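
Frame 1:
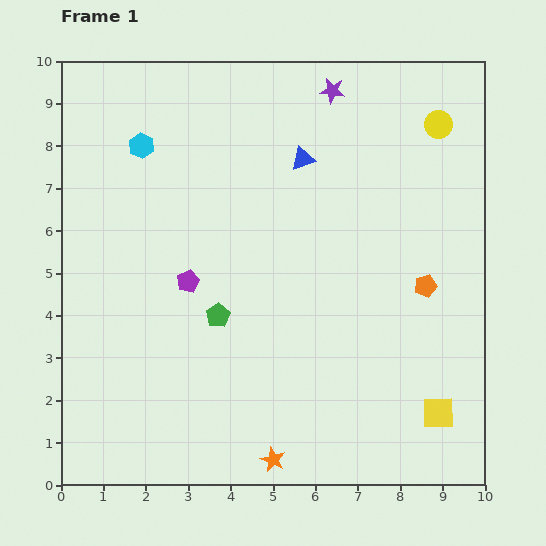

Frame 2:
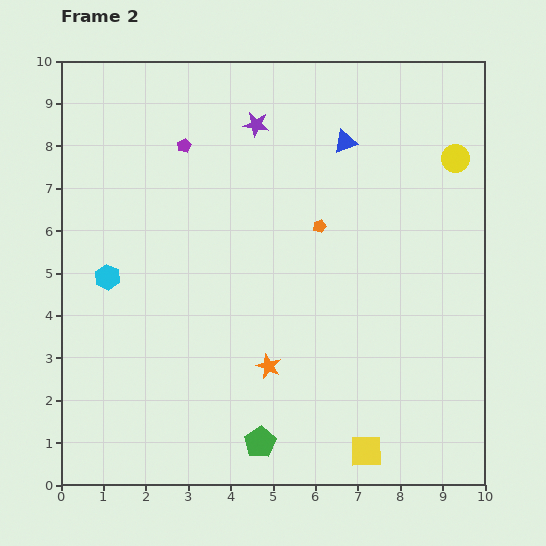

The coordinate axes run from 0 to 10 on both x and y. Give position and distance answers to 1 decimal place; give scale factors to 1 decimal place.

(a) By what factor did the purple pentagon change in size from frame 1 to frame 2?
0.6×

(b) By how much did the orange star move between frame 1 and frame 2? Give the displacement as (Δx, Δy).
(-0.1, 2.2)

The orange star was at (5.0, 0.6) in frame 1 and (4.9, 2.8) in frame 2.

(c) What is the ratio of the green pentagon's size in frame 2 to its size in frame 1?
1.3×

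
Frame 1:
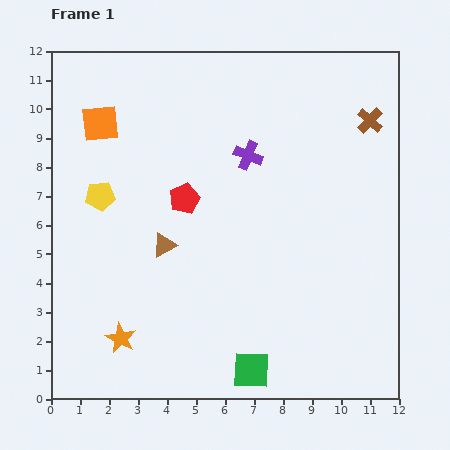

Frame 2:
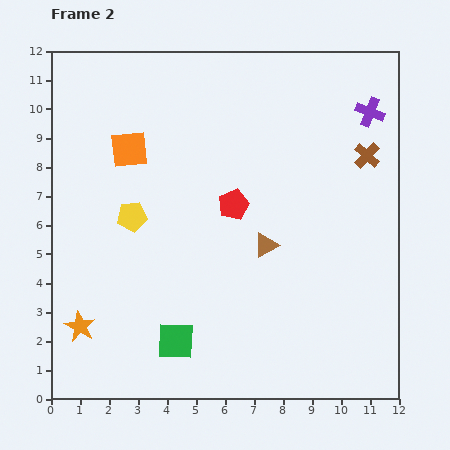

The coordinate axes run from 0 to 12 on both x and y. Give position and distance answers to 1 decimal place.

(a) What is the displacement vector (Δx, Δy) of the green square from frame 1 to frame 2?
(-2.6, 1.0)

The green square was at (6.9, 1.0) in frame 1 and (4.3, 2.0) in frame 2.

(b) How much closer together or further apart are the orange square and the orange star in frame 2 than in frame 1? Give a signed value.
-1.1

Distance in frame 1: 7.4. Distance in frame 2: 6.3.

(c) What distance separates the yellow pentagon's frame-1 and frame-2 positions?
1.3

The yellow pentagon moved from (1.7, 7.0) to (2.8, 6.3), a distance of √(1.1² + 0.7²) ≈ 1.3.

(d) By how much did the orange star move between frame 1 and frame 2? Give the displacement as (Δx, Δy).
(-1.4, 0.4)

The orange star was at (2.4, 2.1) in frame 1 and (1.0, 2.5) in frame 2.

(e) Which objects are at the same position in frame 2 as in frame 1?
none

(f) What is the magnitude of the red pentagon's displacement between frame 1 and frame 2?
1.7

The red pentagon moved from (4.6, 6.9) to (6.3, 6.7), a distance of √(1.7² + 0.2²) ≈ 1.7.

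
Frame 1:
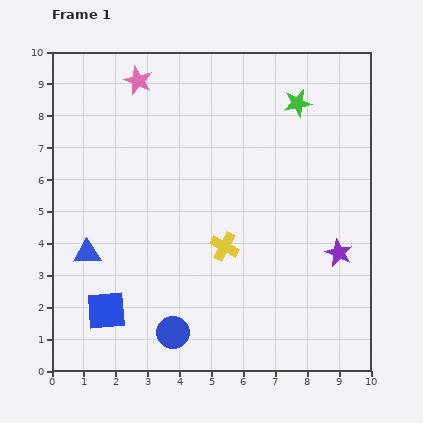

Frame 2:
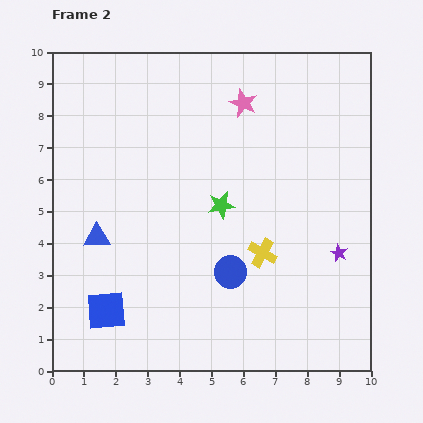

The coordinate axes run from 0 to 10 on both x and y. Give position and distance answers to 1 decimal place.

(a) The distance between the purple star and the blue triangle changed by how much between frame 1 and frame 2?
-0.3

Distance in frame 1: 7.9. Distance in frame 2: 7.6.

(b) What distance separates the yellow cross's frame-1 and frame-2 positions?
1.2

The yellow cross moved from (5.4, 3.9) to (6.6, 3.7), a distance of √(1.2² + 0.2²) ≈ 1.2.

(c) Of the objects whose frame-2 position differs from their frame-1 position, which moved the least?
the blue triangle

(moved 0.6)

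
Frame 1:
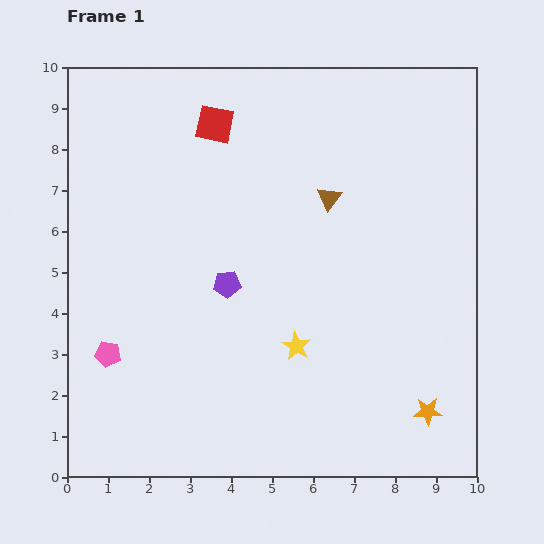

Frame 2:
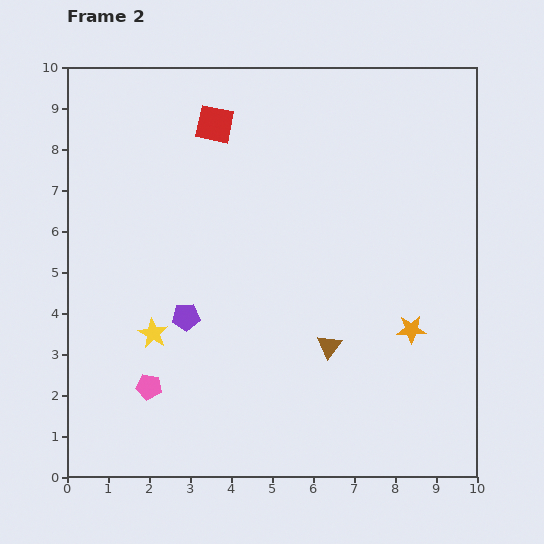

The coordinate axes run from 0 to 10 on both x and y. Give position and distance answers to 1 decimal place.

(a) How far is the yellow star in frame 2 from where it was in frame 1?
3.5

The yellow star moved from (5.6, 3.2) to (2.1, 3.5), a distance of √(3.5² + 0.3²) ≈ 3.5.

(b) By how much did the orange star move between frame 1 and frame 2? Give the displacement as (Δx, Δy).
(-0.4, 2.0)

The orange star was at (8.8, 1.6) in frame 1 and (8.4, 3.6) in frame 2.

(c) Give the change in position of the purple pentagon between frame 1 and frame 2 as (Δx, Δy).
(-1.0, -0.8)

The purple pentagon was at (3.9, 4.7) in frame 1 and (2.9, 3.9) in frame 2.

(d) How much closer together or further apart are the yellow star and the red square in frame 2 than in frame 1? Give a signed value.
-0.5

Distance in frame 1: 5.8. Distance in frame 2: 5.3.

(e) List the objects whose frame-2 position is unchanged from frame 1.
the red square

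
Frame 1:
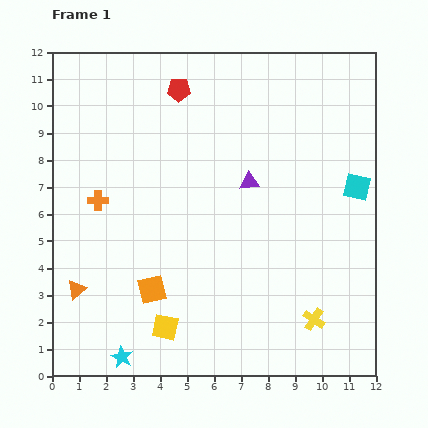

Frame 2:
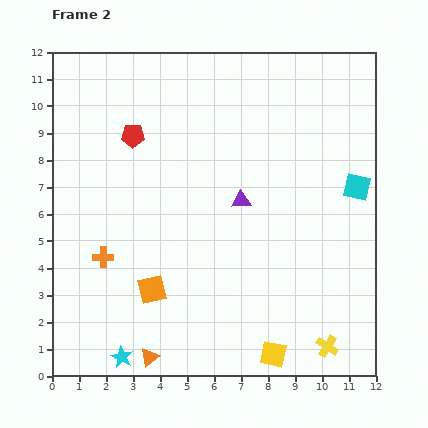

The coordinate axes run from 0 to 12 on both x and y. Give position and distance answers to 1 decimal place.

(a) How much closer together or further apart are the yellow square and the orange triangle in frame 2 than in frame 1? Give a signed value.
+1.0

Distance in frame 1: 3.6. Distance in frame 2: 4.6.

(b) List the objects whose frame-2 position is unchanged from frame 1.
the orange square, the cyan star, the cyan square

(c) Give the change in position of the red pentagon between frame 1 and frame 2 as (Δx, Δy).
(-1.7, -1.7)

The red pentagon was at (4.7, 10.6) in frame 1 and (3.0, 8.9) in frame 2.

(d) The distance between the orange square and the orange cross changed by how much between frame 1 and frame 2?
-1.7

Distance in frame 1: 3.9. Distance in frame 2: 2.2.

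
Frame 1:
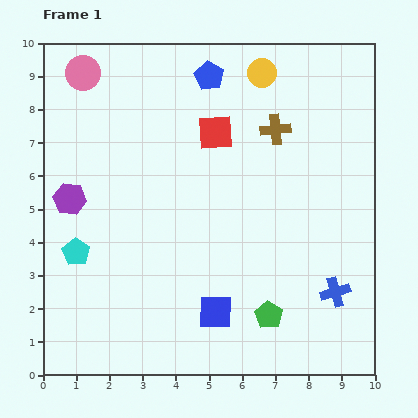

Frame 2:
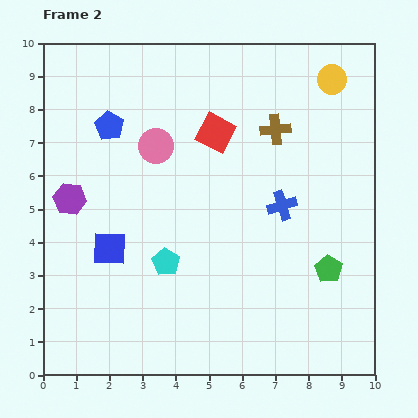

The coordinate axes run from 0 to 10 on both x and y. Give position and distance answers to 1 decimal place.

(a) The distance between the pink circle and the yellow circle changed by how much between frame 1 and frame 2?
+0.3

Distance in frame 1: 5.4. Distance in frame 2: 5.7.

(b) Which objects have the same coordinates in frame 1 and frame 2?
the brown cross, the purple hexagon, the red square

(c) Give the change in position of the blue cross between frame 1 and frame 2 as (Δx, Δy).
(-1.6, 2.6)

The blue cross was at (8.8, 2.5) in frame 1 and (7.2, 5.1) in frame 2.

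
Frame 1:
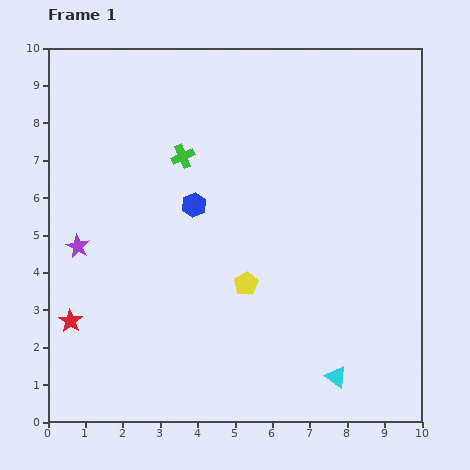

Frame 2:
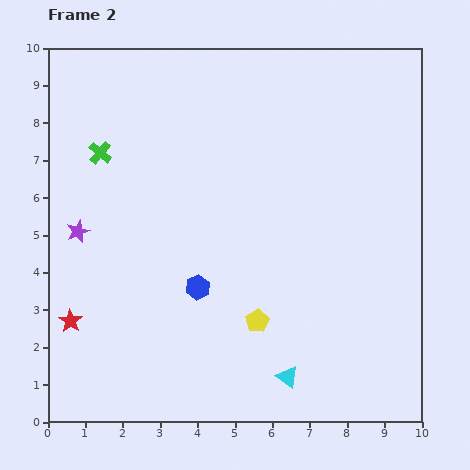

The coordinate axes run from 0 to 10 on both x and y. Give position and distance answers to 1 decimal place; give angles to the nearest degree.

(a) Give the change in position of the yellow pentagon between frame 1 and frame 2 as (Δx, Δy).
(0.3, -1.0)

The yellow pentagon was at (5.3, 3.7) in frame 1 and (5.6, 2.7) in frame 2.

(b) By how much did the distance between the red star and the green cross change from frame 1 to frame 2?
-0.7

Distance in frame 1: 5.3. Distance in frame 2: 4.6.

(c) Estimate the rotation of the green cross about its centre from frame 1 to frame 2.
27° counter-clockwise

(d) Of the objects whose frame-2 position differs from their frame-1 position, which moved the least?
the purple star

(moved 0.4)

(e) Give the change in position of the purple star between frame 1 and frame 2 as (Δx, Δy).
(0.0, 0.4)

The purple star was at (0.8, 4.7) in frame 1 and (0.8, 5.1) in frame 2.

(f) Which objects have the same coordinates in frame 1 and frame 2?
the red star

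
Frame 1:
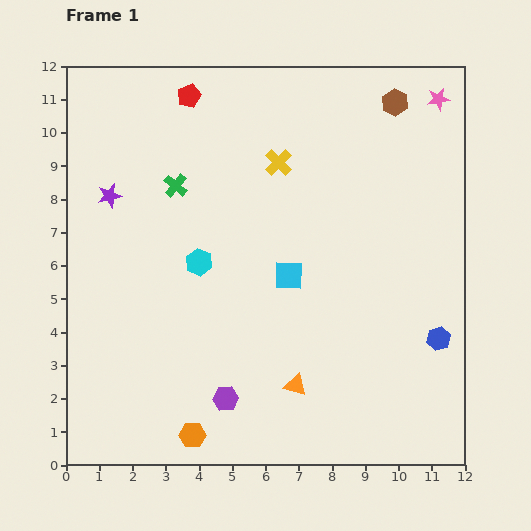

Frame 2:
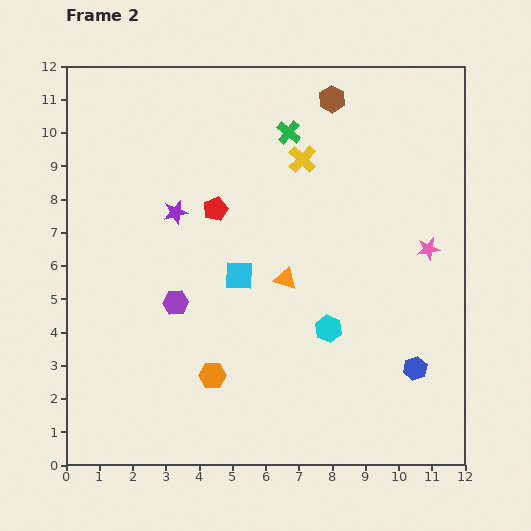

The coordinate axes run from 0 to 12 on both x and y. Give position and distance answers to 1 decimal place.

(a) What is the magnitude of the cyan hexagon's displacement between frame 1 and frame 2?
4.4

The cyan hexagon moved from (4.0, 6.1) to (7.9, 4.1), a distance of √(3.9² + 2.0²) ≈ 4.4.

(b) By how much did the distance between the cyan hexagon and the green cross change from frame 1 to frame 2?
+3.6

Distance in frame 1: 2.4. Distance in frame 2: 6.0.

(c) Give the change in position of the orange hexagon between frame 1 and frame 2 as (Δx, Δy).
(0.6, 1.8)

The orange hexagon was at (3.8, 0.9) in frame 1 and (4.4, 2.7) in frame 2.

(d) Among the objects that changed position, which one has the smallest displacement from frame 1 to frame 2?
the yellow cross

(moved 0.7)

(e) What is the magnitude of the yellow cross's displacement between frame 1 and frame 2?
0.7

The yellow cross moved from (6.4, 9.1) to (7.1, 9.2), a distance of √(0.7² + 0.1²) ≈ 0.7.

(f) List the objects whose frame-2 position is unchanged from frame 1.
none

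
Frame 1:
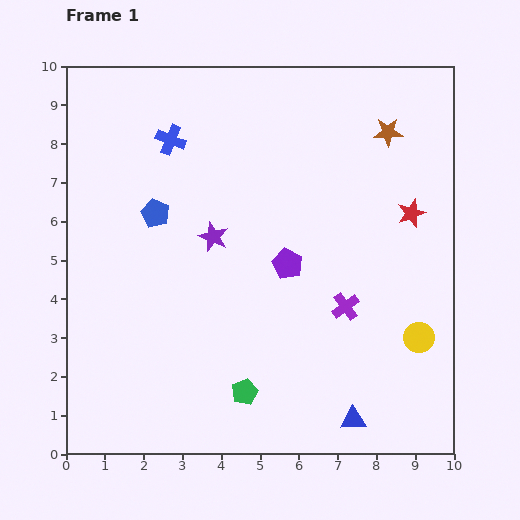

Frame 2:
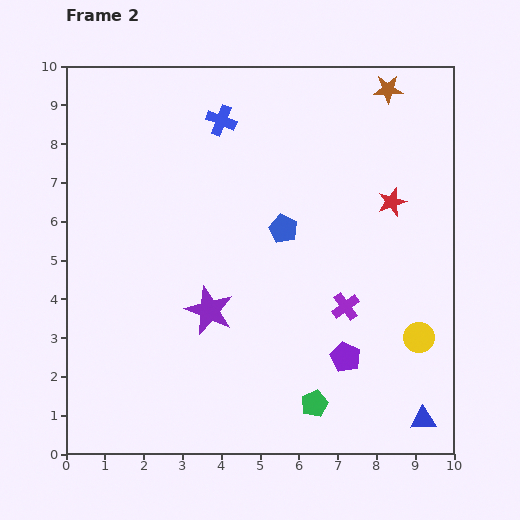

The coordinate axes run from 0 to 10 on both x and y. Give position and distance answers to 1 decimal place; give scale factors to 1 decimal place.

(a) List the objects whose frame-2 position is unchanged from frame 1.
the purple cross, the yellow circle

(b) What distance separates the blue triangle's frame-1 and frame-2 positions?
1.8

The blue triangle moved from (7.4, 0.9) to (9.2, 0.9), a distance of √(1.8² + 0.0²) ≈ 1.8.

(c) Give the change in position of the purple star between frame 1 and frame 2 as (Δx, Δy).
(-0.1, -1.9)

The purple star was at (3.8, 5.6) in frame 1 and (3.7, 3.7) in frame 2.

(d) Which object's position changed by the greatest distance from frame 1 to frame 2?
the blue pentagon

(moved 3.3; next 2.8)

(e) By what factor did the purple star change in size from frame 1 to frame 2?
1.6×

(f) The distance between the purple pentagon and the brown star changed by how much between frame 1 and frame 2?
+2.7

Distance in frame 1: 4.3. Distance in frame 2: 7.0.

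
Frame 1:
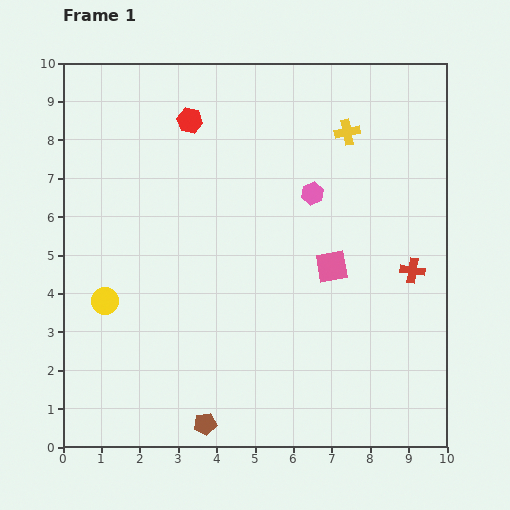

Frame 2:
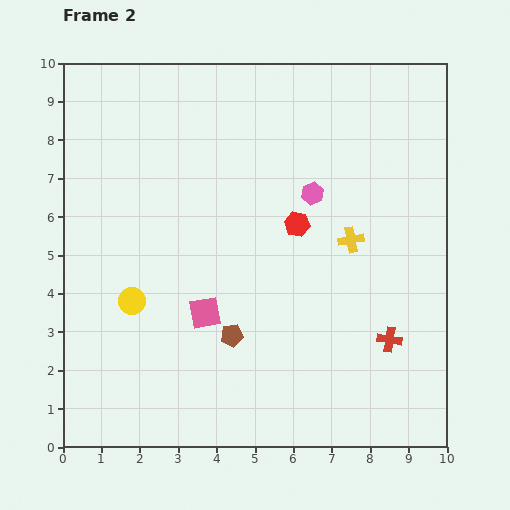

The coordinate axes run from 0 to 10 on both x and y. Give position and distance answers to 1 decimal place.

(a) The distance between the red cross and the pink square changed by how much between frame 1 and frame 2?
+2.8

Distance in frame 1: 2.1. Distance in frame 2: 4.9.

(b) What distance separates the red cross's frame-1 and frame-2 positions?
1.9

The red cross moved from (9.1, 4.6) to (8.5, 2.8), a distance of √(0.6² + 1.8²) ≈ 1.9.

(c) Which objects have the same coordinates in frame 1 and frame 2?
the pink hexagon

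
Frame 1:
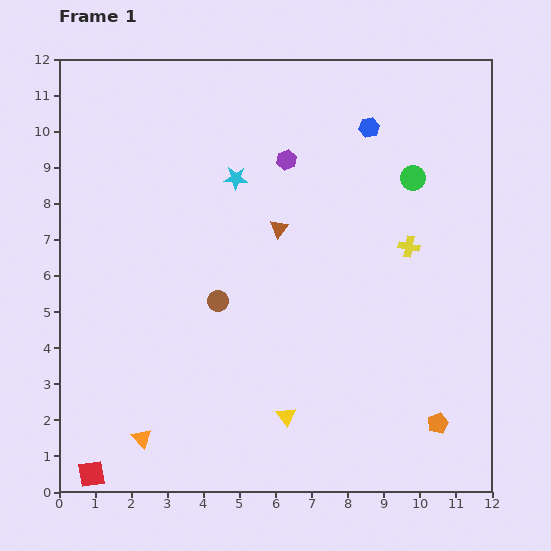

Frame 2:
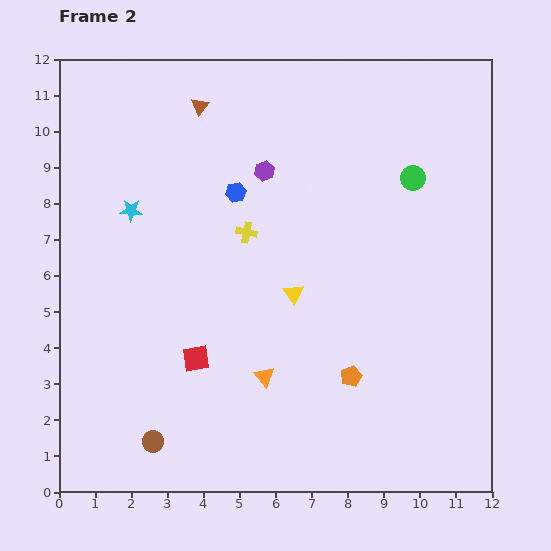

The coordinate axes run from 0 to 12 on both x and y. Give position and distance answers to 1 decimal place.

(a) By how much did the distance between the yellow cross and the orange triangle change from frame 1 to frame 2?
-5.1

Distance in frame 1: 9.1. Distance in frame 2: 4.0.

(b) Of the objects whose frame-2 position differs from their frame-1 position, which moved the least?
the purple hexagon

(moved 0.7)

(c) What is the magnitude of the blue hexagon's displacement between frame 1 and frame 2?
4.1

The blue hexagon moved from (8.6, 10.1) to (4.9, 8.3), a distance of √(3.7² + 1.8²) ≈ 4.1.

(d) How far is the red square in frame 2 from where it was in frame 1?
4.3

The red square moved from (0.9, 0.5) to (3.8, 3.7), a distance of √(2.9² + 3.2²) ≈ 4.3.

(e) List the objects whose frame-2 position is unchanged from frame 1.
the green circle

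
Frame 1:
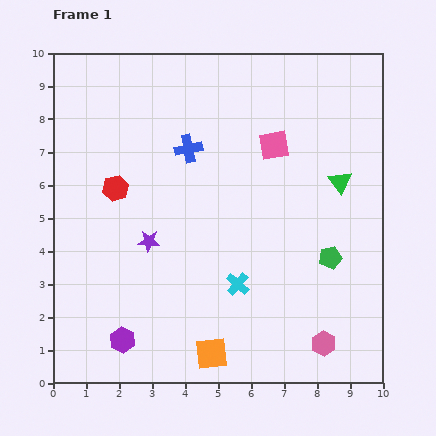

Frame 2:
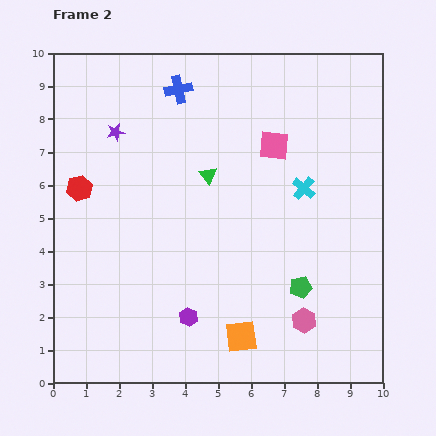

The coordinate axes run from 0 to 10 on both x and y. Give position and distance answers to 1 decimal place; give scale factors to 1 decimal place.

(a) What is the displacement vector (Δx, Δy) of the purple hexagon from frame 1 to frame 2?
(2.0, 0.7)

The purple hexagon was at (2.1, 1.3) in frame 1 and (4.1, 2.0) in frame 2.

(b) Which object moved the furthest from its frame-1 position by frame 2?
the green triangle

(moved 4.0; next 3.5)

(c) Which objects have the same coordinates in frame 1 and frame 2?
the pink square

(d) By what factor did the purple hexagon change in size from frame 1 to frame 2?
0.7×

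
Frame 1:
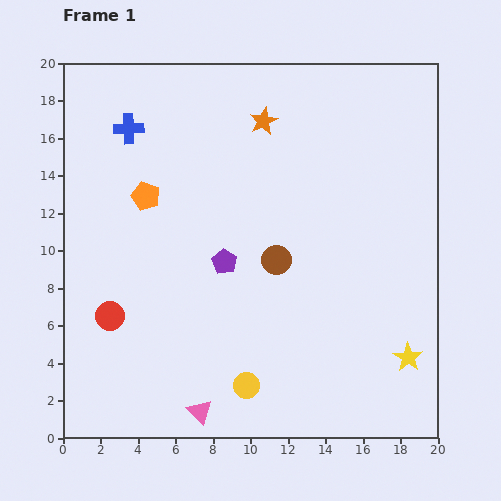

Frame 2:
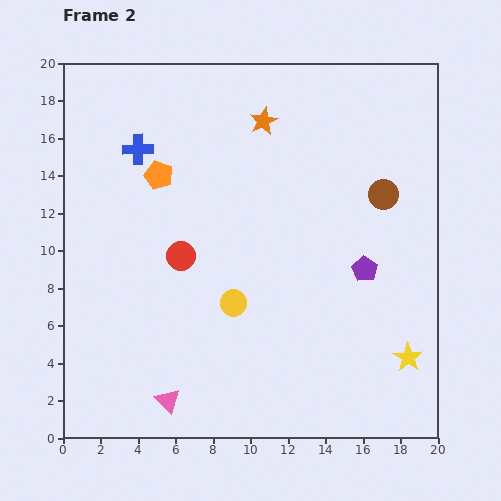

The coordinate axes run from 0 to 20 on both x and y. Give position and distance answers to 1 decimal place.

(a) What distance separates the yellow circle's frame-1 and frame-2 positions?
4.5

The yellow circle moved from (9.8, 2.8) to (9.1, 7.2), a distance of √(0.7² + 4.4²) ≈ 4.5.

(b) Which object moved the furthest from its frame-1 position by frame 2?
the purple pentagon

(moved 7.5; next 6.7)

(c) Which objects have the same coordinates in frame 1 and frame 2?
the orange star, the yellow star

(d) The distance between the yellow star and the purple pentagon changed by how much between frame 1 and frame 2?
-5.8

Distance in frame 1: 11.0. Distance in frame 2: 5.2.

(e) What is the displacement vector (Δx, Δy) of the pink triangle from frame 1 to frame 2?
(-1.7, 0.6)

The pink triangle was at (7.3, 1.4) in frame 1 and (5.6, 2.0) in frame 2.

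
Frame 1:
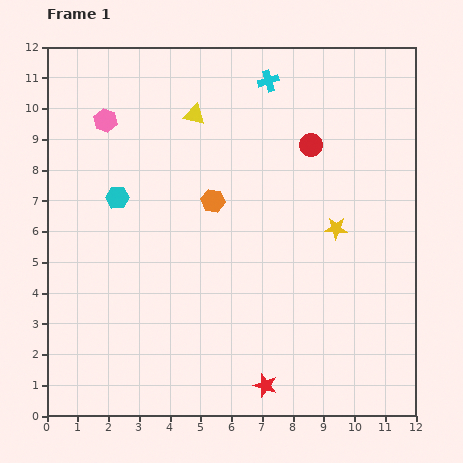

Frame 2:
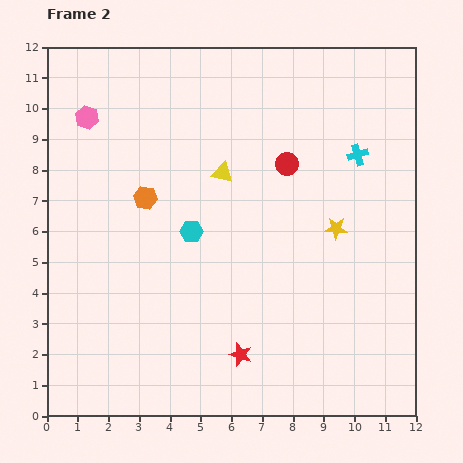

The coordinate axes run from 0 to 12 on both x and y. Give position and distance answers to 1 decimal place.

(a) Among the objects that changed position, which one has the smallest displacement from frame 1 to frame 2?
the pink hexagon

(moved 0.6)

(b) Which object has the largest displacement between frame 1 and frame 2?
the cyan cross

(moved 3.8; next 2.6)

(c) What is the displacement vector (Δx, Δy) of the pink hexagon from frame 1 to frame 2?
(-0.6, 0.1)

The pink hexagon was at (1.9, 9.6) in frame 1 and (1.3, 9.7) in frame 2.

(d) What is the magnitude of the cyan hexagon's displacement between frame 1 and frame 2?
2.6

The cyan hexagon moved from (2.3, 7.1) to (4.7, 6.0), a distance of √(2.4² + 1.1²) ≈ 2.6.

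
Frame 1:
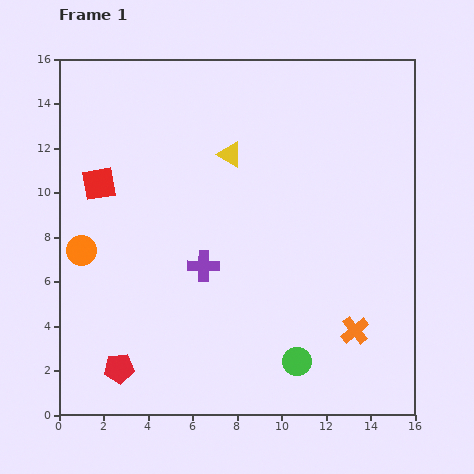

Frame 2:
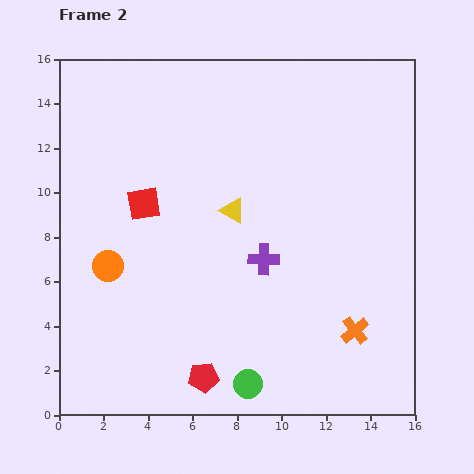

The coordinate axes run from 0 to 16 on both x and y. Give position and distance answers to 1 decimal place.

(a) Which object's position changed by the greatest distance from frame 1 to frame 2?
the red pentagon

(moved 3.8; next 2.7)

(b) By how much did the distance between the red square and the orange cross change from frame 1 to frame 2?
-2.2

Distance in frame 1: 13.3. Distance in frame 2: 11.1.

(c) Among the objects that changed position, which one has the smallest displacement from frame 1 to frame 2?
the orange circle

(moved 1.4)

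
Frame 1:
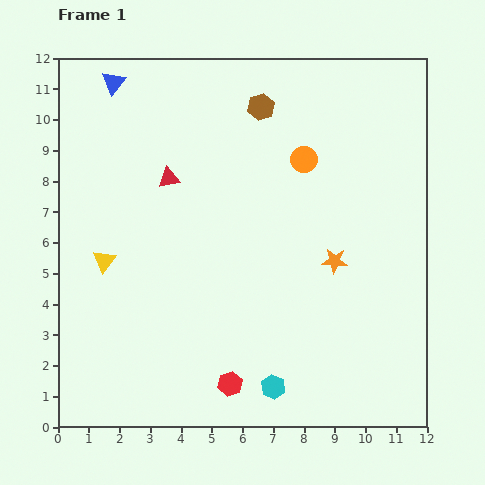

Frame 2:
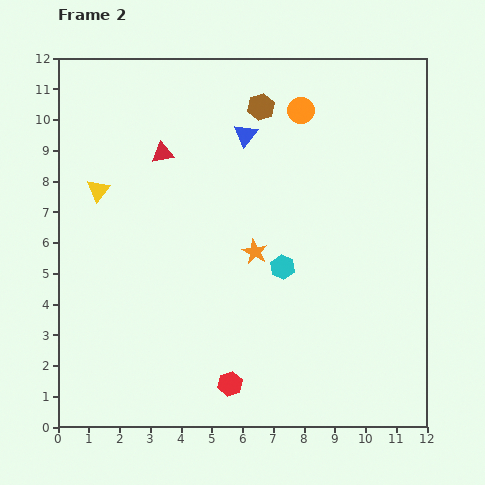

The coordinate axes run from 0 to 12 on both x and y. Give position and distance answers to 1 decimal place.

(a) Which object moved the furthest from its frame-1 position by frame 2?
the blue triangle

(moved 4.6; next 3.9)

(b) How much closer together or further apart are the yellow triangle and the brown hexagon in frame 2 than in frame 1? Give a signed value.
-1.2

Distance in frame 1: 7.1. Distance in frame 2: 5.9.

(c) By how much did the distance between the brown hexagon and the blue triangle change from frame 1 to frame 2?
-3.9

Distance in frame 1: 4.9. Distance in frame 2: 1.0.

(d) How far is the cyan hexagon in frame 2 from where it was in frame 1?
3.9

The cyan hexagon moved from (7.0, 1.3) to (7.3, 5.2), a distance of √(0.3² + 3.9²) ≈ 3.9.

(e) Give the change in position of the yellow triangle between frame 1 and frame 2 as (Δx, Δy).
(-0.2, 2.3)

The yellow triangle was at (1.5, 5.4) in frame 1 and (1.3, 7.7) in frame 2.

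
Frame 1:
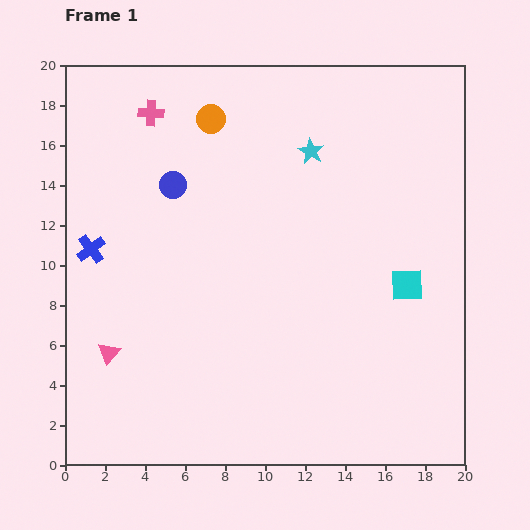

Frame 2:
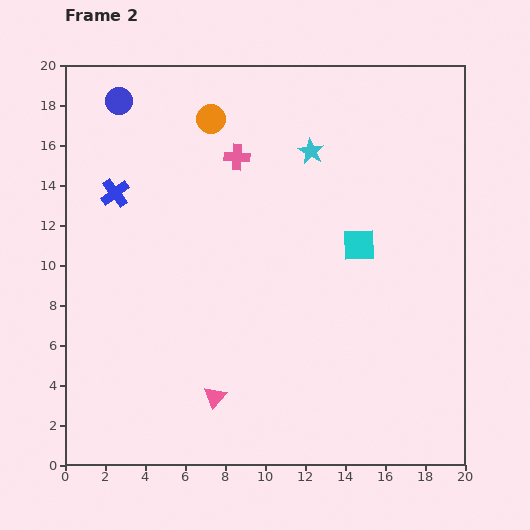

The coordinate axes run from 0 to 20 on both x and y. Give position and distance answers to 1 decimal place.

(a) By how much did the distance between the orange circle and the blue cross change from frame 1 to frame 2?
-2.7

Distance in frame 1: 8.8. Distance in frame 2: 6.1.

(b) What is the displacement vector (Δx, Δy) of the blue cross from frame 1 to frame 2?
(1.2, 2.8)

The blue cross was at (1.3, 10.8) in frame 1 and (2.5, 13.6) in frame 2.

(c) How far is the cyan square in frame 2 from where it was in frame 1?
3.1

The cyan square moved from (17.1, 9.0) to (14.7, 11.0), a distance of √(2.4² + 2.0²) ≈ 3.1.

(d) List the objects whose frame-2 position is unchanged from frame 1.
the orange circle, the cyan star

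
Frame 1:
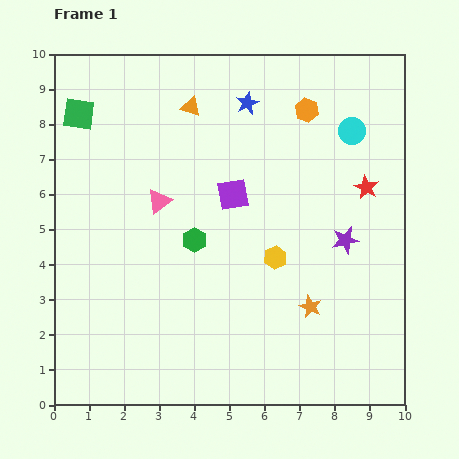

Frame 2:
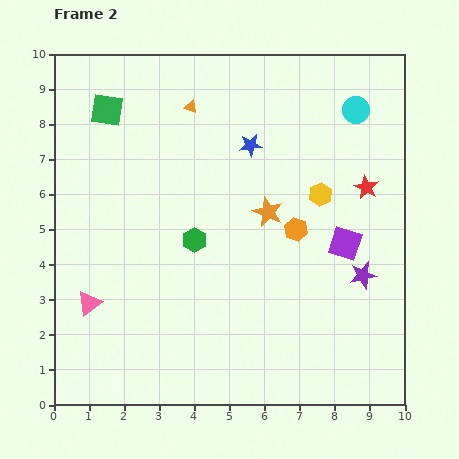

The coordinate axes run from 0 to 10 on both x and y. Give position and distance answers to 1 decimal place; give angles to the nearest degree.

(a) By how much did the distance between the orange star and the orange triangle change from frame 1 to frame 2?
-2.9

Distance in frame 1: 6.6. Distance in frame 2: 3.7.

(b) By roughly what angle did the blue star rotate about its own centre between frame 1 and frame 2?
19° clockwise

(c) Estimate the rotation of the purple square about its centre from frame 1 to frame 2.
27° clockwise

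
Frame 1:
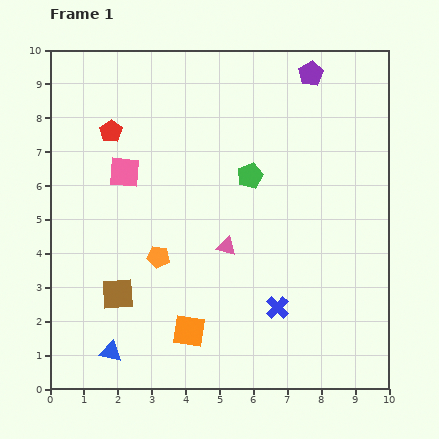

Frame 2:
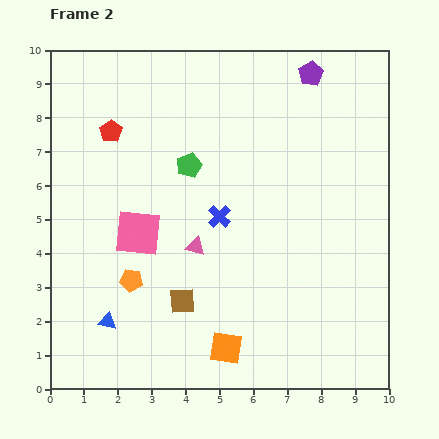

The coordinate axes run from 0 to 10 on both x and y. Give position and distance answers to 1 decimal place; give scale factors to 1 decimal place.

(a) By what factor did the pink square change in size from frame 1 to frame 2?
1.5×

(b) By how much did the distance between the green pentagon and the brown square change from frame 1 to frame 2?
-1.2

Distance in frame 1: 5.2. Distance in frame 2: 4.0.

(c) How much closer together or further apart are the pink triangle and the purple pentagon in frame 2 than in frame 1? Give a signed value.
+0.4

Distance in frame 1: 5.7. Distance in frame 2: 6.1.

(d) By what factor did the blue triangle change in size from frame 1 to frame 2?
0.8×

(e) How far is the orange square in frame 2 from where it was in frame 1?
1.2

The orange square moved from (4.1, 1.7) to (5.2, 1.2), a distance of √(1.1² + 0.5²) ≈ 1.2.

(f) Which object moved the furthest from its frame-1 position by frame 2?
the blue cross

(moved 3.2; next 1.9)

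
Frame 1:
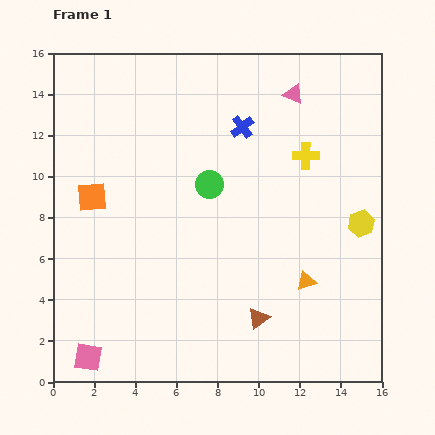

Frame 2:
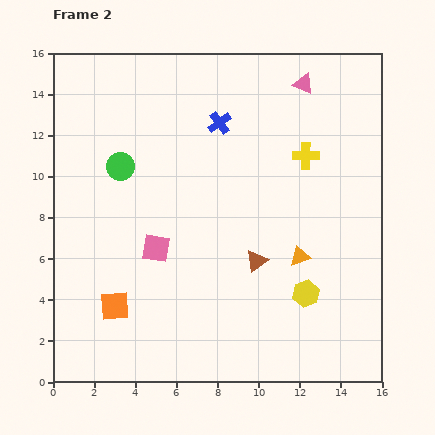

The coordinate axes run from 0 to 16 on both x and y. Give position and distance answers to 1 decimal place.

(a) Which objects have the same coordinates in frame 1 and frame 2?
the yellow cross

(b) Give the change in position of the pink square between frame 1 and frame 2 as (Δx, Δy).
(3.3, 5.3)

The pink square was at (1.7, 1.2) in frame 1 and (5.0, 6.5) in frame 2.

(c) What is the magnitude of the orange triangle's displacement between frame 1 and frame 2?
1.2

The orange triangle moved from (12.3, 4.9) to (12.0, 6.1), a distance of √(0.3² + 1.2²) ≈ 1.2.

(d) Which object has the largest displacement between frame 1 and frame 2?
the pink square

(moved 6.2; next 5.4)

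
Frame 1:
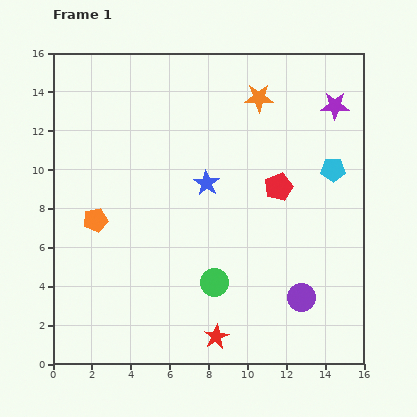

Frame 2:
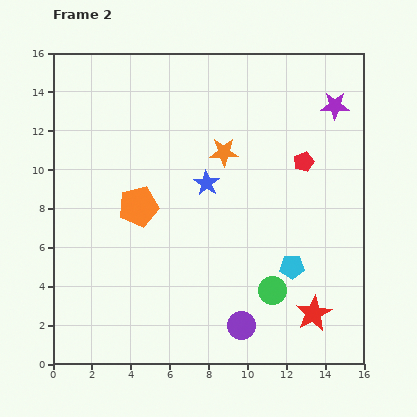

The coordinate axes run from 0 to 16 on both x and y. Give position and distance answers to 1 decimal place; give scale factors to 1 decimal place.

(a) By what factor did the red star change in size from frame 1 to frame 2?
1.5×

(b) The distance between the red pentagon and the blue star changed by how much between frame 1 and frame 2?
+1.4

Distance in frame 1: 3.7. Distance in frame 2: 5.1.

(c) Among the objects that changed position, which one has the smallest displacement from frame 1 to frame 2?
the red pentagon

(moved 1.8)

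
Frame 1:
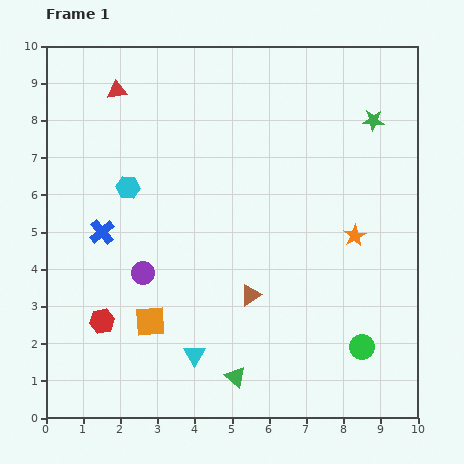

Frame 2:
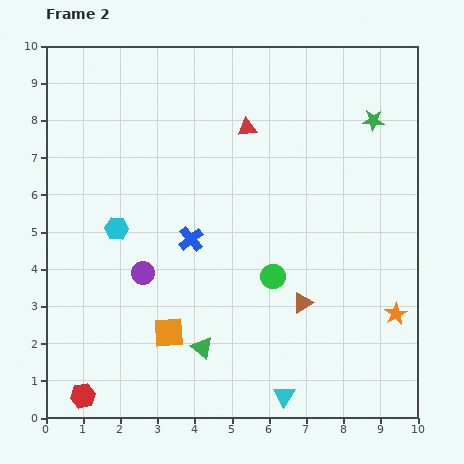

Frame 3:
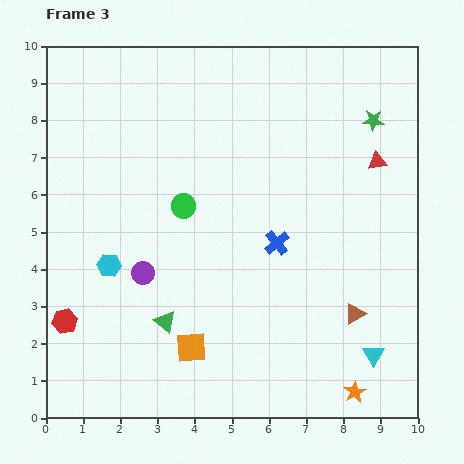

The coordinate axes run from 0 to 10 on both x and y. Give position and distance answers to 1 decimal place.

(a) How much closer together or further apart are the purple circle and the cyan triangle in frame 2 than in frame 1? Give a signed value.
+2.4

Distance in frame 1: 2.6. Distance in frame 2: 5.0.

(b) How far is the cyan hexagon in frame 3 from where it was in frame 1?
2.2

The cyan hexagon moved from (2.2, 6.2) to (1.7, 4.1), a distance of √(0.5² + 2.1²) ≈ 2.2.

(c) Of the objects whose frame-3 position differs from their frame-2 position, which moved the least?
the orange square

(moved 0.7)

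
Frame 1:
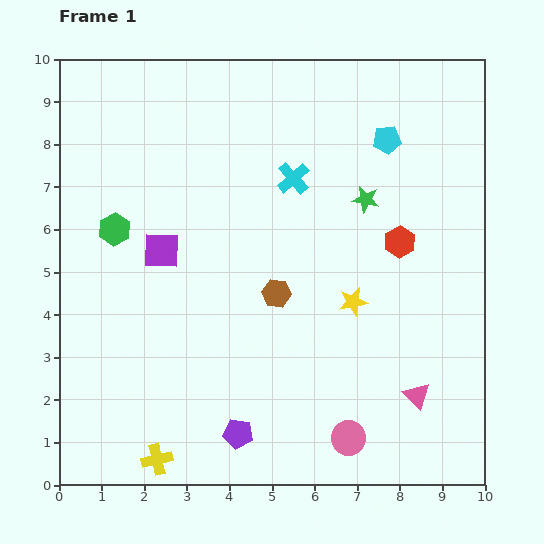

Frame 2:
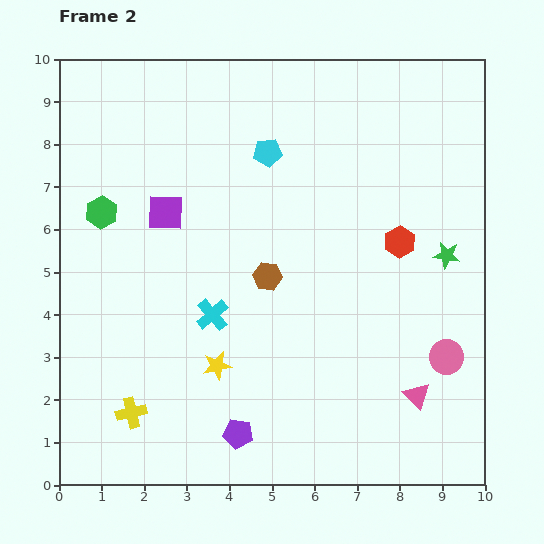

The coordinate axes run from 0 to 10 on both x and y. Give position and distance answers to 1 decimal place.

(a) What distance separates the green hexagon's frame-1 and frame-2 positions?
0.5

The green hexagon moved from (1.3, 6.0) to (1.0, 6.4), a distance of √(0.3² + 0.4²) ≈ 0.5.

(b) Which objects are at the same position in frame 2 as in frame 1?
the pink triangle, the red hexagon, the purple pentagon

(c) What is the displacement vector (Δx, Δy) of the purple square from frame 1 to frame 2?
(0.1, 0.9)

The purple square was at (2.4, 5.5) in frame 1 and (2.5, 6.4) in frame 2.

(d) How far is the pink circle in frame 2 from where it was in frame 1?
3.0

The pink circle moved from (6.8, 1.1) to (9.1, 3.0), a distance of √(2.3² + 1.9²) ≈ 3.0.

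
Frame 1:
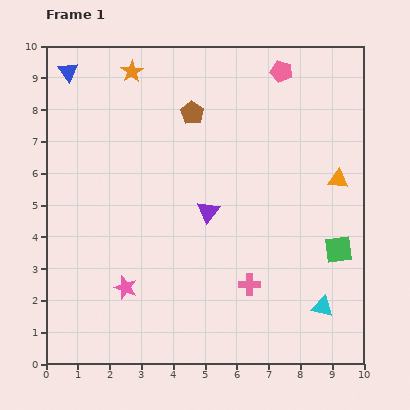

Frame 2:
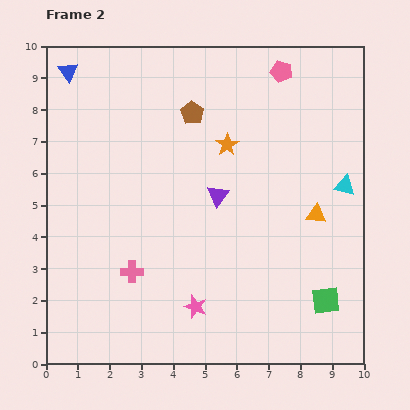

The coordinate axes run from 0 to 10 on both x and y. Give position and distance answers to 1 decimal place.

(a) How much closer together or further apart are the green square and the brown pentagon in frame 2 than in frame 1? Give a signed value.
+0.9

Distance in frame 1: 6.3. Distance in frame 2: 7.2.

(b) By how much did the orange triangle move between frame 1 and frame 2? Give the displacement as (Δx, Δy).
(-0.7, -1.1)

The orange triangle was at (9.2, 5.8) in frame 1 and (8.5, 4.7) in frame 2.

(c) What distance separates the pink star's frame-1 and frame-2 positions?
2.3

The pink star moved from (2.5, 2.4) to (4.7, 1.8), a distance of √(2.2² + 0.6²) ≈ 2.3.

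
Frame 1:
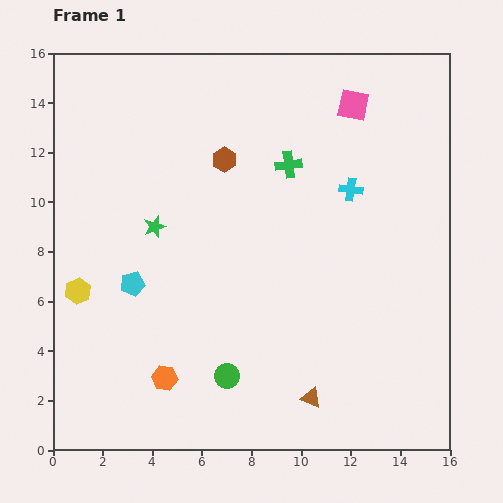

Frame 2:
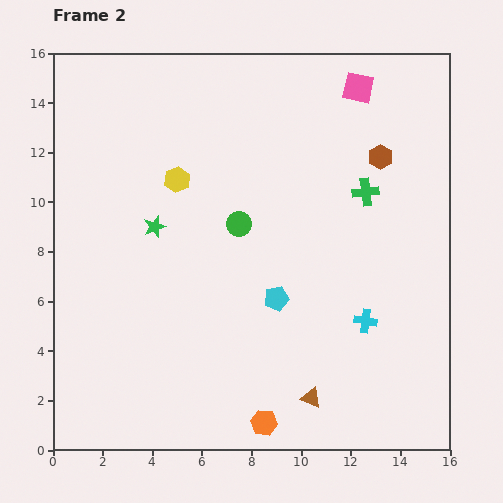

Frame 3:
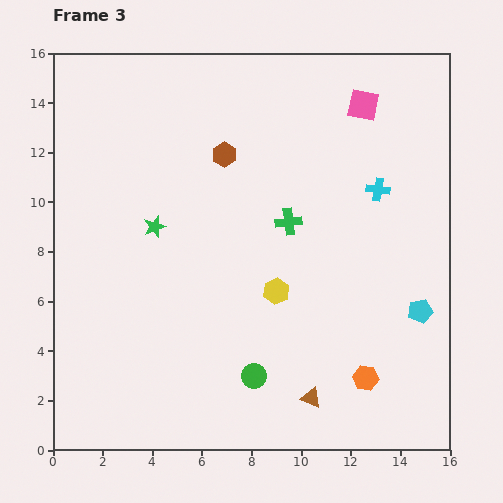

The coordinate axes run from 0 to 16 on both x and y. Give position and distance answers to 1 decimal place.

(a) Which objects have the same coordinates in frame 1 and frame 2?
the brown triangle, the green star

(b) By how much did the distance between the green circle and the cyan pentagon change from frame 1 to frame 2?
-1.9

Distance in frame 1: 5.3. Distance in frame 2: 3.4.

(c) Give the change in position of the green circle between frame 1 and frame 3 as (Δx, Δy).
(1.1, 0.0)

The green circle was at (7.0, 3.0) in frame 1 and (8.1, 3.0) in frame 3.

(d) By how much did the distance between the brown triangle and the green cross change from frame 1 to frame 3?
-2.2

Distance in frame 1: 9.4. Distance in frame 3: 7.2.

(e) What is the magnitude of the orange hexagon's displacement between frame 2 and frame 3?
4.5

The orange hexagon moved from (8.5, 1.1) to (12.6, 2.9), a distance of √(4.1² + 1.8²) ≈ 4.5.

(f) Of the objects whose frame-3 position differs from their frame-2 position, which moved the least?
the pink square

(moved 0.7)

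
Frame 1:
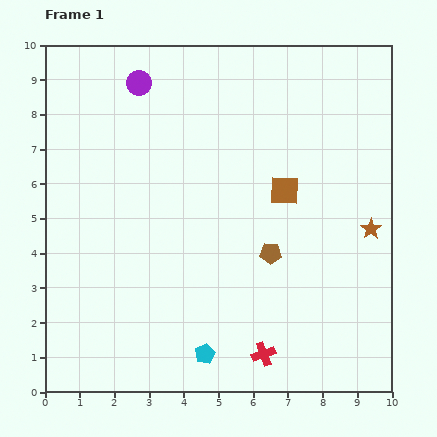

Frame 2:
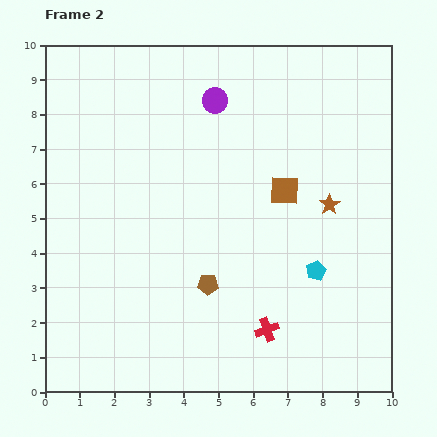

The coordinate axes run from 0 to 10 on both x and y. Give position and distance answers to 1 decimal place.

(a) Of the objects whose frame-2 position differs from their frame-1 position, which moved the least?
the red cross

(moved 0.7)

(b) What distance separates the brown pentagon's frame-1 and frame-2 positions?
2.0

The brown pentagon moved from (6.5, 4.0) to (4.7, 3.1), a distance of √(1.8² + 0.9²) ≈ 2.0.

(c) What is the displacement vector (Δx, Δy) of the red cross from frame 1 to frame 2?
(0.1, 0.7)

The red cross was at (6.3, 1.1) in frame 1 and (6.4, 1.8) in frame 2.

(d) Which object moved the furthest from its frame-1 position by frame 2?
the cyan pentagon

(moved 4.0; next 2.3)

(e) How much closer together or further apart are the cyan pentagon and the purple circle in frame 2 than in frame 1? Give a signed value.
-2.3

Distance in frame 1: 8.0. Distance in frame 2: 5.7.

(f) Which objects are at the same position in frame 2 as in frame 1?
the brown square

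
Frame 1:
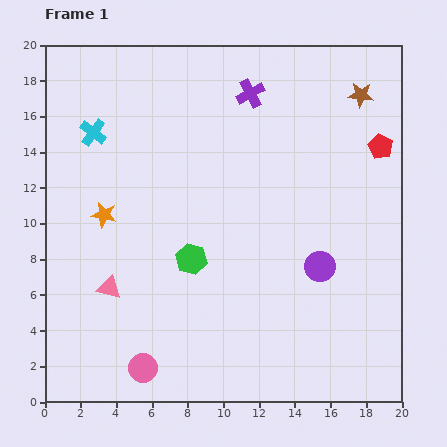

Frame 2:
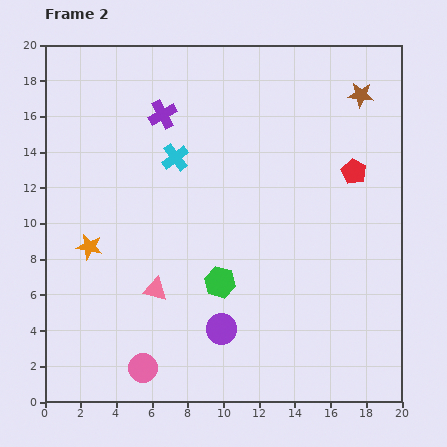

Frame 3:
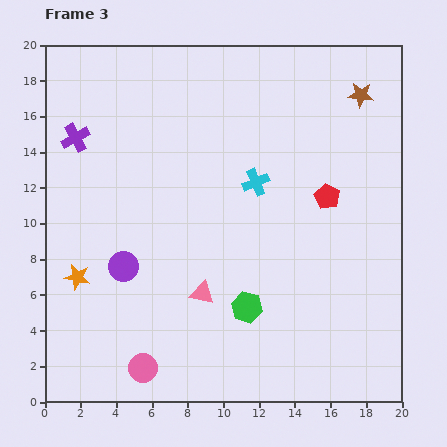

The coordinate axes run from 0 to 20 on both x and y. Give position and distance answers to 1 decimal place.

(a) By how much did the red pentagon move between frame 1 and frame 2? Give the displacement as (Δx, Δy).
(-1.5, -1.4)

The red pentagon was at (18.8, 14.3) in frame 1 and (17.3, 12.9) in frame 2.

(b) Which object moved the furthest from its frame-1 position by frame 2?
the purple circle

(moved 6.5; next 5.0)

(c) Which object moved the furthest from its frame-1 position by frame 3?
the purple circle

(moved 11.0; next 10.1)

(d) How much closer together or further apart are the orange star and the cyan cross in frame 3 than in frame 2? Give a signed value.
+4.4

Distance in frame 2: 6.9. Distance in frame 3: 11.3.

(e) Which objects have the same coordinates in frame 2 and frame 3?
the brown star, the pink circle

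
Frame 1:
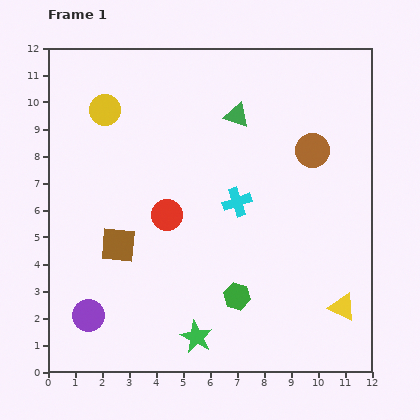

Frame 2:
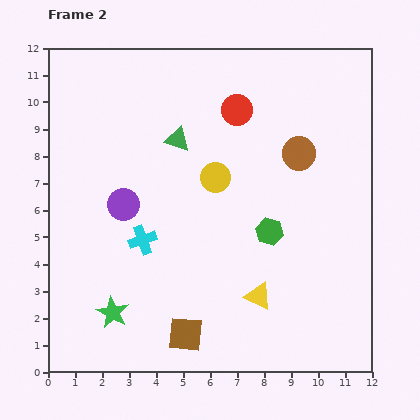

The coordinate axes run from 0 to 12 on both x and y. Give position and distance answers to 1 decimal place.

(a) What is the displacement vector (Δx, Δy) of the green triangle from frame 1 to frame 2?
(-2.2, -0.9)

The green triangle was at (7.0, 9.5) in frame 1 and (4.8, 8.6) in frame 2.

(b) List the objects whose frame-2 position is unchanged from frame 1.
none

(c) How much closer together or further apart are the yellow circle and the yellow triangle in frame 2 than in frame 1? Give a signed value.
-6.7

Distance in frame 1: 11.4. Distance in frame 2: 4.7.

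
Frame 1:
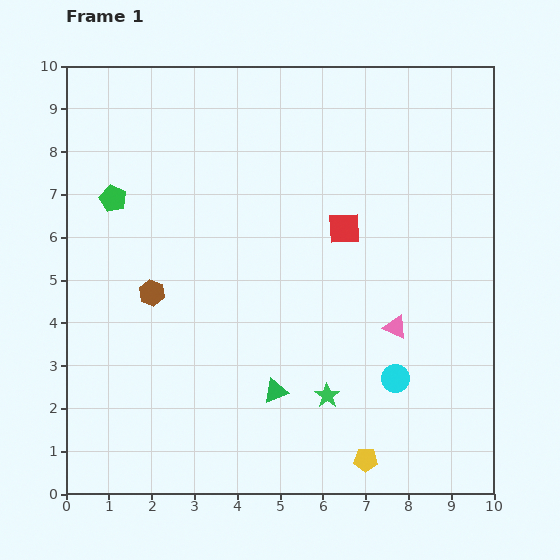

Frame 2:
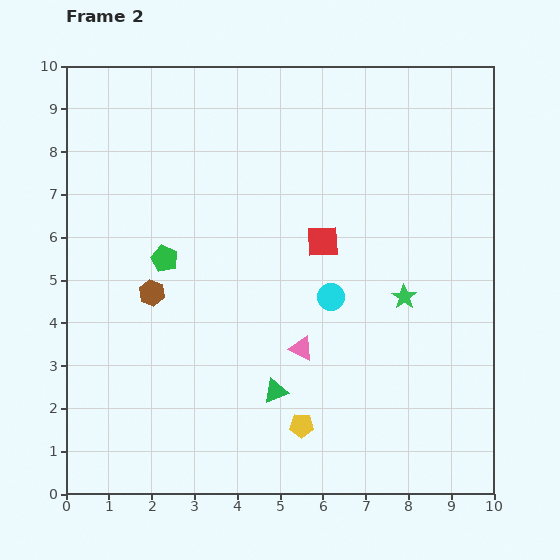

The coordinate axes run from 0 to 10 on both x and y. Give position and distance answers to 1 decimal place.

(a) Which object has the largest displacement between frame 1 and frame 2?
the green star

(moved 2.9; next 2.4)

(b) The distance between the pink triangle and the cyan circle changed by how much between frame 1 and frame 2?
+0.2

Distance in frame 1: 1.2. Distance in frame 2: 1.4.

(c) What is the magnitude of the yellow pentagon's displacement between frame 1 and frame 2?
1.7

The yellow pentagon moved from (7.0, 0.8) to (5.5, 1.6), a distance of √(1.5² + 0.8²) ≈ 1.7.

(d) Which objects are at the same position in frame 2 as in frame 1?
the brown hexagon, the green triangle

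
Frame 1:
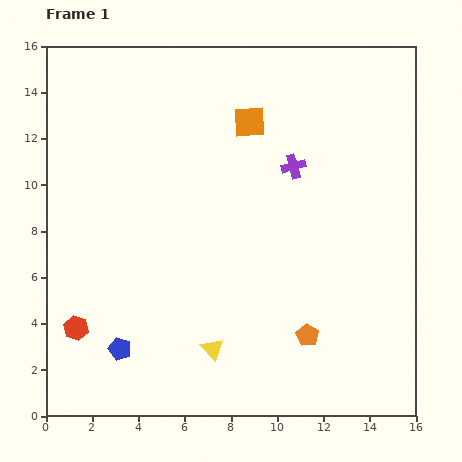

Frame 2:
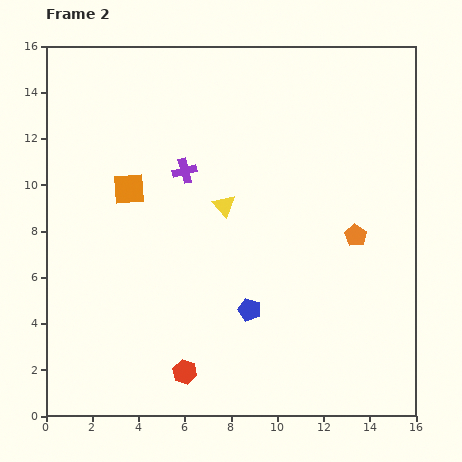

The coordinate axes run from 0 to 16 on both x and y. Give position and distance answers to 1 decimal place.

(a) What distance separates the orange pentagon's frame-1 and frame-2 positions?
4.8

The orange pentagon moved from (11.3, 3.5) to (13.4, 7.8), a distance of √(2.1² + 4.3²) ≈ 4.8.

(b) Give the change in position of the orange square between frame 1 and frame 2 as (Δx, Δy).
(-5.2, -2.9)

The orange square was at (8.8, 12.7) in frame 1 and (3.6, 9.8) in frame 2.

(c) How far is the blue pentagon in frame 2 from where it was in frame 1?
5.9

The blue pentagon moved from (3.2, 2.9) to (8.8, 4.6), a distance of √(5.6² + 1.7²) ≈ 5.9.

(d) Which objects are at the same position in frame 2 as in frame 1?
none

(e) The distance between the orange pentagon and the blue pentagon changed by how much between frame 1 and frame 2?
-2.5

Distance in frame 1: 8.1. Distance in frame 2: 5.6.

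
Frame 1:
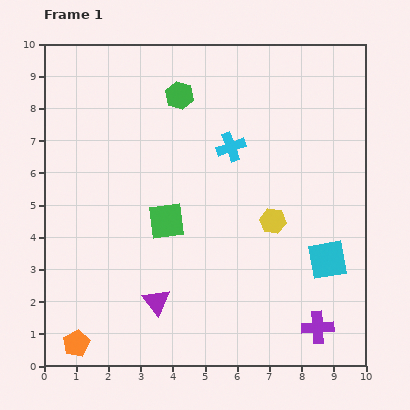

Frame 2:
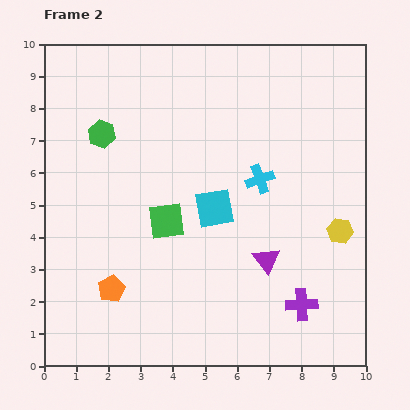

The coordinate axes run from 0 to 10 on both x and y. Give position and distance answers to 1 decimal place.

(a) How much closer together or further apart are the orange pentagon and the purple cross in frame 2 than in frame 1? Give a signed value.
-1.6

Distance in frame 1: 7.5. Distance in frame 2: 5.9.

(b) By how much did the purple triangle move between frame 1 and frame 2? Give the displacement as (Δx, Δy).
(3.4, 1.3)

The purple triangle was at (3.5, 2.0) in frame 1 and (6.9, 3.3) in frame 2.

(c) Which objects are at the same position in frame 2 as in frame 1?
the green square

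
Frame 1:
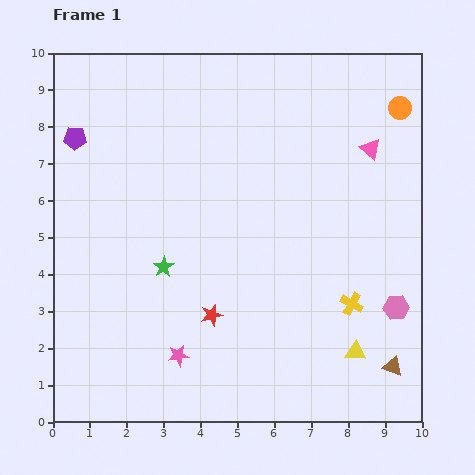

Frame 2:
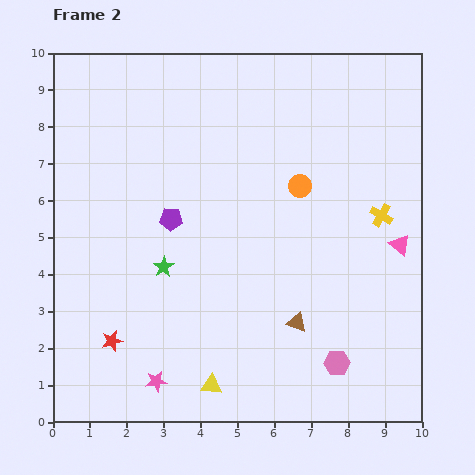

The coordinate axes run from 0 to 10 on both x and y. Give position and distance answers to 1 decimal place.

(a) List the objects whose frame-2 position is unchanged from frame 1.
the green star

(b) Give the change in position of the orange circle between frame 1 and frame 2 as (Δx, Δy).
(-2.7, -2.1)

The orange circle was at (9.4, 8.5) in frame 1 and (6.7, 6.4) in frame 2.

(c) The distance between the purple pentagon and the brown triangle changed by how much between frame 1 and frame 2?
-6.2

Distance in frame 1: 10.6. Distance in frame 2: 4.4.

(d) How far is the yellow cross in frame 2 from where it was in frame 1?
2.5

The yellow cross moved from (8.1, 3.2) to (8.9, 5.6), a distance of √(0.8² + 2.4²) ≈ 2.5.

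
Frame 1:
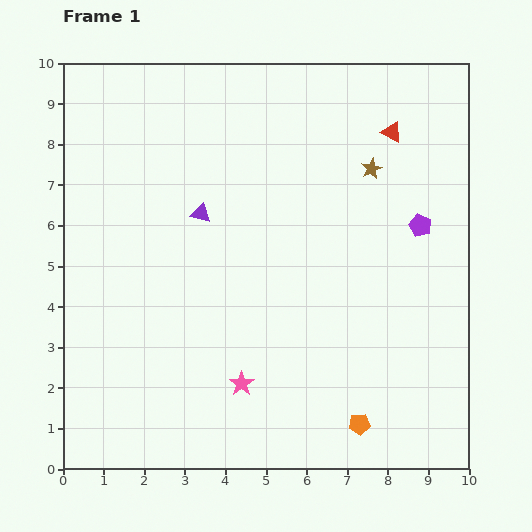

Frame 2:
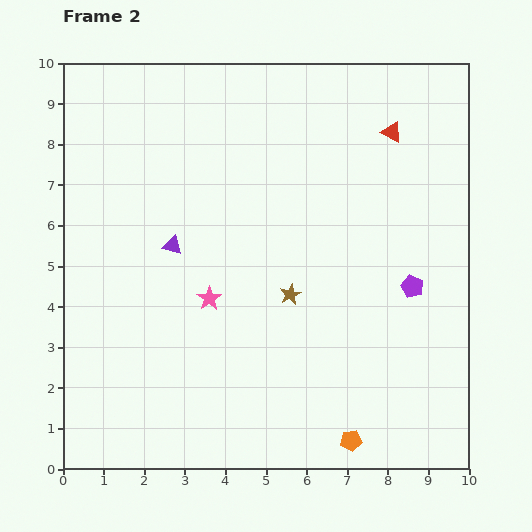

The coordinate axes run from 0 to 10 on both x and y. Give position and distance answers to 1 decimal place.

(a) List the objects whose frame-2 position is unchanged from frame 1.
the red triangle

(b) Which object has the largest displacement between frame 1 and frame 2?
the brown star

(moved 3.7; next 2.2)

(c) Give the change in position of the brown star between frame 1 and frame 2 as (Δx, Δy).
(-2.0, -3.1)

The brown star was at (7.6, 7.4) in frame 1 and (5.6, 4.3) in frame 2.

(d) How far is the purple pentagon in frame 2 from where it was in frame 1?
1.5

The purple pentagon moved from (8.8, 6.0) to (8.6, 4.5), a distance of √(0.2² + 1.5²) ≈ 1.5.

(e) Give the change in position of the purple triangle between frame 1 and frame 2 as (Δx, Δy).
(-0.7, -0.8)

The purple triangle was at (3.4, 6.3) in frame 1 and (2.7, 5.5) in frame 2.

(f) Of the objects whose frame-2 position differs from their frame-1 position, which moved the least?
the orange pentagon

(moved 0.4)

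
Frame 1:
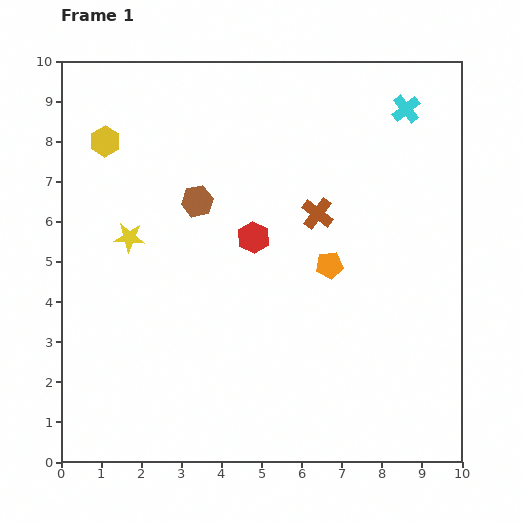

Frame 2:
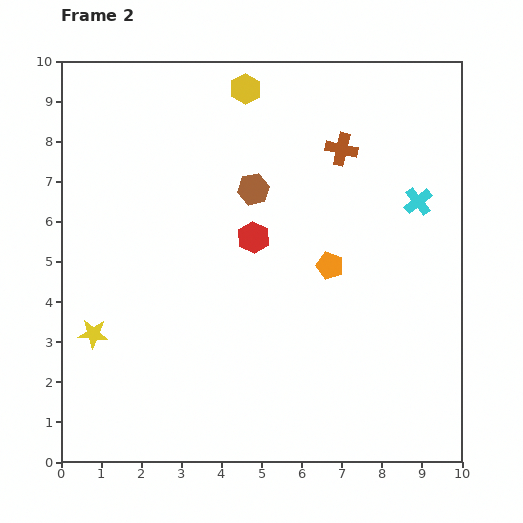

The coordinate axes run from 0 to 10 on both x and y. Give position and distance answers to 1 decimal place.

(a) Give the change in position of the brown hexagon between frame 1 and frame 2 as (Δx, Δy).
(1.4, 0.3)

The brown hexagon was at (3.4, 6.5) in frame 1 and (4.8, 6.8) in frame 2.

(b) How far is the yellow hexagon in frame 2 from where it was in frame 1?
3.7

The yellow hexagon moved from (1.1, 8.0) to (4.6, 9.3), a distance of √(3.5² + 1.3²) ≈ 3.7.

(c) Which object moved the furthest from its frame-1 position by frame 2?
the yellow hexagon

(moved 3.7; next 2.6)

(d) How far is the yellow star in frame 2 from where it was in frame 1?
2.6

The yellow star moved from (1.7, 5.6) to (0.8, 3.2), a distance of √(0.9² + 2.4²) ≈ 2.6.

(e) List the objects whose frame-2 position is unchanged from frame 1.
the red hexagon, the orange pentagon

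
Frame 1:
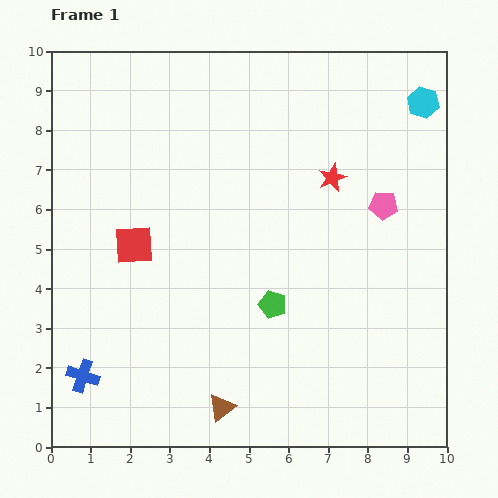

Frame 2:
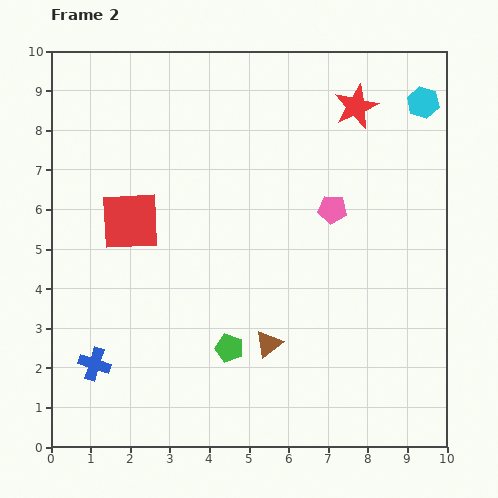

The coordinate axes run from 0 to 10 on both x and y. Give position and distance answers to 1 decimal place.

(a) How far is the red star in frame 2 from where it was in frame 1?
1.9

The red star moved from (7.1, 6.8) to (7.7, 8.6), a distance of √(0.6² + 1.8²) ≈ 1.9.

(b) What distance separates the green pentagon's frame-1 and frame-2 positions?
1.6

The green pentagon moved from (5.6, 3.6) to (4.5, 2.5), a distance of √(1.1² + 1.1²) ≈ 1.6.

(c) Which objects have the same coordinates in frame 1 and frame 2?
the cyan hexagon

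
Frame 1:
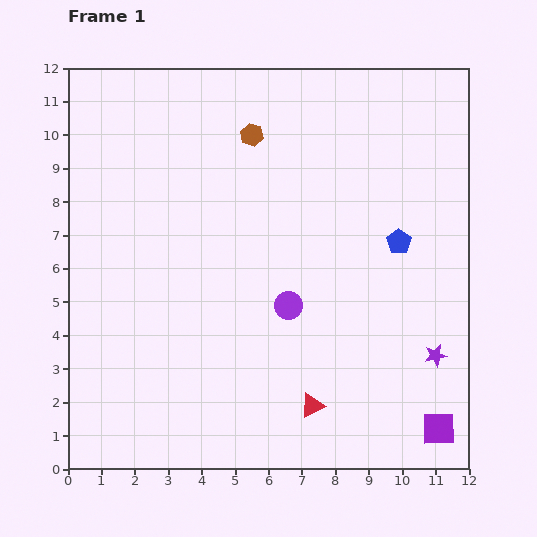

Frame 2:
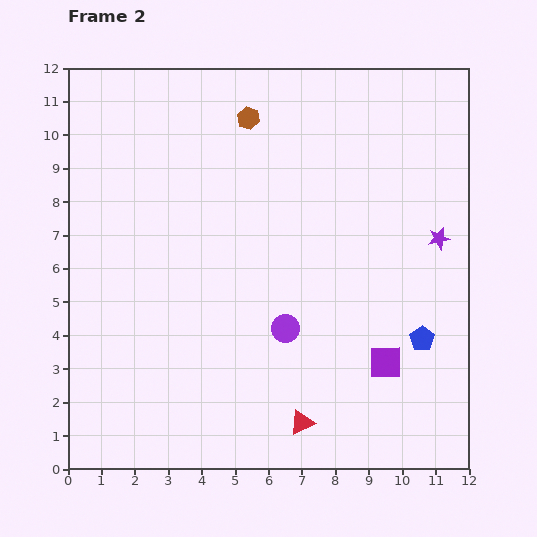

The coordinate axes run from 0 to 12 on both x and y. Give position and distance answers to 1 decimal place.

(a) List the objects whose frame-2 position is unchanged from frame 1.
none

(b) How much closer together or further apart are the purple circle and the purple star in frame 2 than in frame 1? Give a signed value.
+0.7

Distance in frame 1: 4.6. Distance in frame 2: 5.3.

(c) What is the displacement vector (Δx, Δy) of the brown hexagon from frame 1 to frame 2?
(-0.1, 0.5)

The brown hexagon was at (5.5, 10.0) in frame 1 and (5.4, 10.5) in frame 2.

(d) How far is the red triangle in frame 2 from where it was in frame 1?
0.6

The red triangle moved from (7.3, 1.9) to (7.0, 1.4), a distance of √(0.3² + 0.5²) ≈ 0.6.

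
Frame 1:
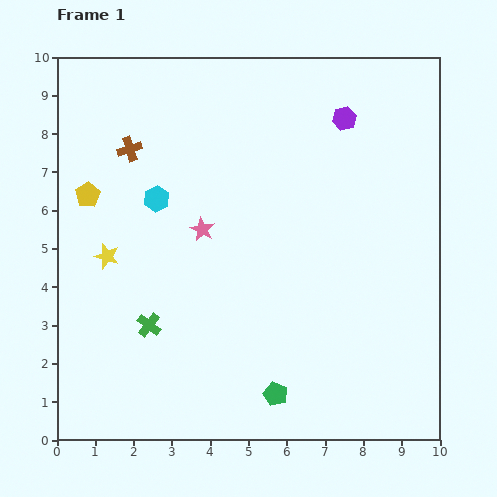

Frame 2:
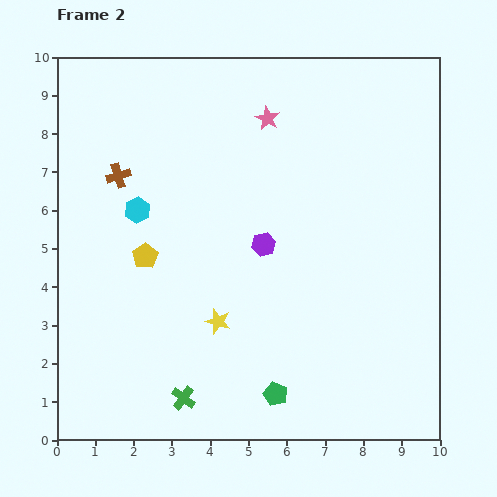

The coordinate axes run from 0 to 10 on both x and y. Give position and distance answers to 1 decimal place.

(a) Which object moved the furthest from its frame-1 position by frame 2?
the purple hexagon

(moved 3.9; next 3.4)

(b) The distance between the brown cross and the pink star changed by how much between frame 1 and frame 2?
+1.4

Distance in frame 1: 2.8. Distance in frame 2: 4.2.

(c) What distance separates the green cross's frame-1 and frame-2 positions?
2.1

The green cross moved from (2.4, 3.0) to (3.3, 1.1), a distance of √(0.9² + 1.9²) ≈ 2.1.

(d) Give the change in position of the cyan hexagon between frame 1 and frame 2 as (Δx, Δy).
(-0.5, -0.3)

The cyan hexagon was at (2.6, 6.3) in frame 1 and (2.1, 6.0) in frame 2.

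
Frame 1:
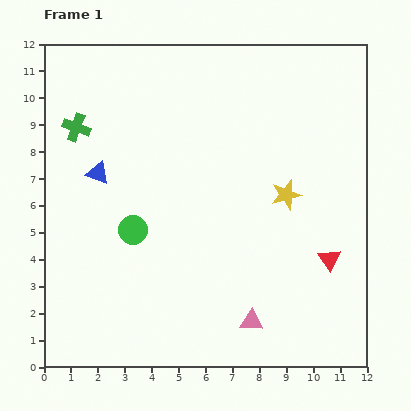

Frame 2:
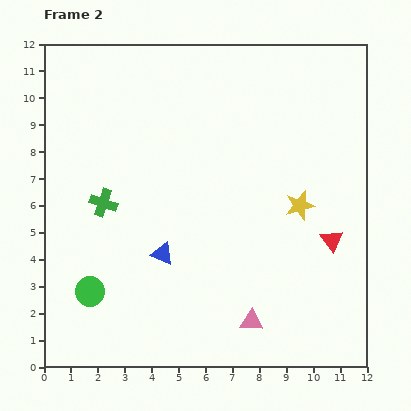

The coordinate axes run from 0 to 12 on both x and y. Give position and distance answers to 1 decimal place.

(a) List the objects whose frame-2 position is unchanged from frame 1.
the pink triangle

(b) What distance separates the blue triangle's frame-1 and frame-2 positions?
3.8

The blue triangle moved from (2.0, 7.2) to (4.4, 4.2), a distance of √(2.4² + 3.0²) ≈ 3.8.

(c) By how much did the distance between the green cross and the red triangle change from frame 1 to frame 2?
-2.0

Distance in frame 1: 10.6. Distance in frame 2: 8.6.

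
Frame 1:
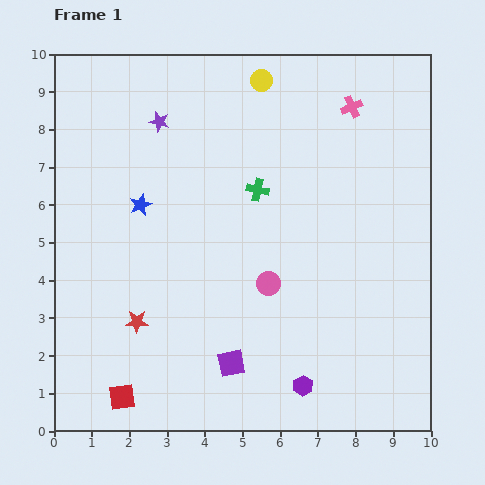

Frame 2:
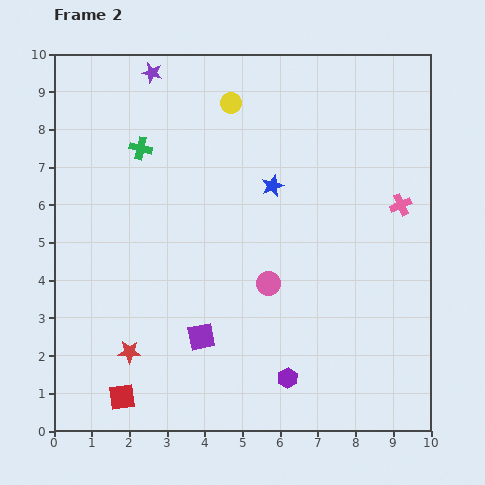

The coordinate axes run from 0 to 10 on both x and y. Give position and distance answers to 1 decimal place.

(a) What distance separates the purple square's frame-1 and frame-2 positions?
1.1

The purple square moved from (4.7, 1.8) to (3.9, 2.5), a distance of √(0.8² + 0.7²) ≈ 1.1.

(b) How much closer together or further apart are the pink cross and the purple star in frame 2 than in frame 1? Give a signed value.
+2.4

Distance in frame 1: 5.1. Distance in frame 2: 7.5.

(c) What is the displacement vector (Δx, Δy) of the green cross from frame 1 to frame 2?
(-3.1, 1.1)

The green cross was at (5.4, 6.4) in frame 1 and (2.3, 7.5) in frame 2.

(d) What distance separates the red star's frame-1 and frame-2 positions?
0.8

The red star moved from (2.2, 2.9) to (2.0, 2.1), a distance of √(0.2² + 0.8²) ≈ 0.8.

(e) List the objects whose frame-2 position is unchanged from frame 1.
the pink circle, the red square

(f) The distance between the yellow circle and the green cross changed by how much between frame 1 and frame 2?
-0.2

Distance in frame 1: 2.9. Distance in frame 2: 2.7.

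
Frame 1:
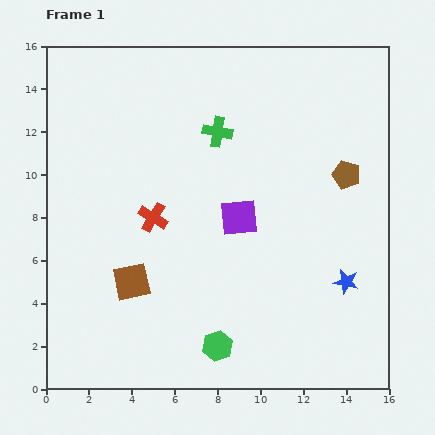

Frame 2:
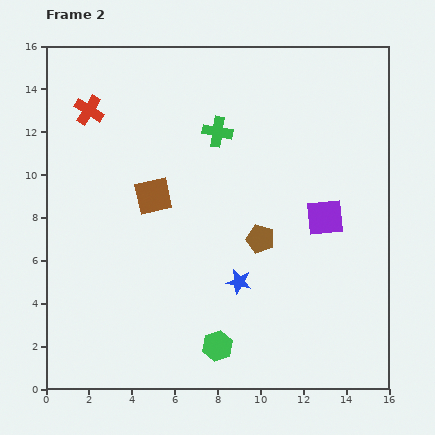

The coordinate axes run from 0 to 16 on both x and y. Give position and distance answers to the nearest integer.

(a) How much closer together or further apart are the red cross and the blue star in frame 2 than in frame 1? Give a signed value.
+2

Distance in frame 1: 9. Distance in frame 2: 11.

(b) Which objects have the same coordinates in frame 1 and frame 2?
the green hexagon, the green cross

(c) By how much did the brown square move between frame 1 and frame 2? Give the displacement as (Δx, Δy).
(1, 4)

The brown square was at (4, 5) in frame 1 and (5, 9) in frame 2.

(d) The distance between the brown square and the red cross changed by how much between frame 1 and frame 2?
+2

Distance in frame 1: 3. Distance in frame 2: 5.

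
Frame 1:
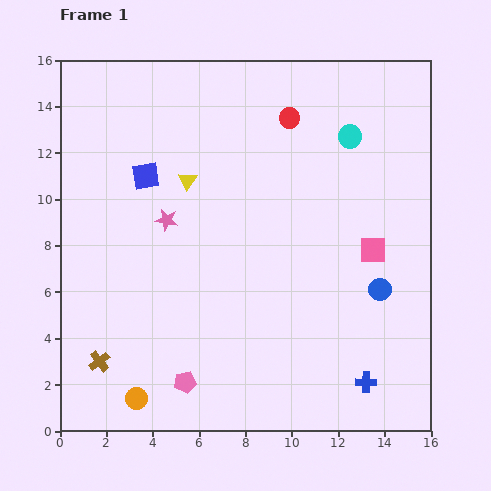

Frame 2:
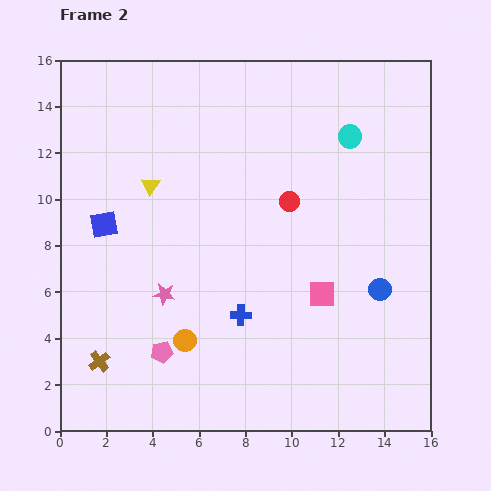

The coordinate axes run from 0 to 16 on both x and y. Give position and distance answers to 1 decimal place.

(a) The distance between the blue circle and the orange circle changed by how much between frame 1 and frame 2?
-2.8

Distance in frame 1: 11.5. Distance in frame 2: 8.7.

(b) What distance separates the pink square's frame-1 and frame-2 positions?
2.9

The pink square moved from (13.5, 7.8) to (11.3, 5.9), a distance of √(2.2² + 1.9²) ≈ 2.9.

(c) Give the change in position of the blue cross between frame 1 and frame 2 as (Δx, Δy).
(-5.4, 2.9)

The blue cross was at (13.2, 2.1) in frame 1 and (7.8, 5.0) in frame 2.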